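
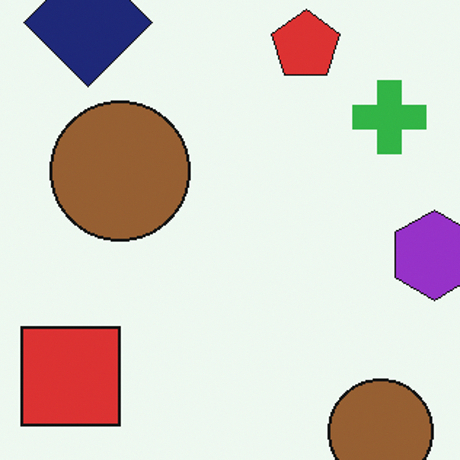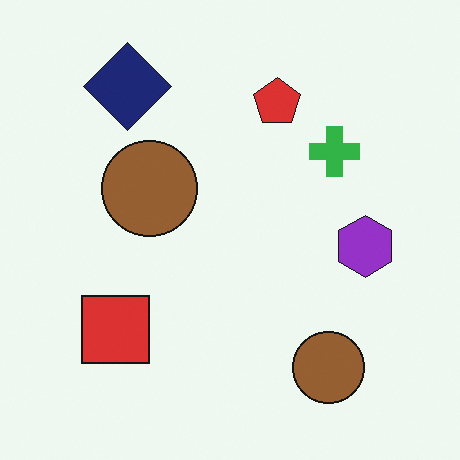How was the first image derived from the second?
The transformation is: cropped to a modestly smaller region and rescaled.

The visible shapes are larger and the field of view is narrower; shapes near the original edges may be partly or wholly outside the frame — a crop-and-rescale.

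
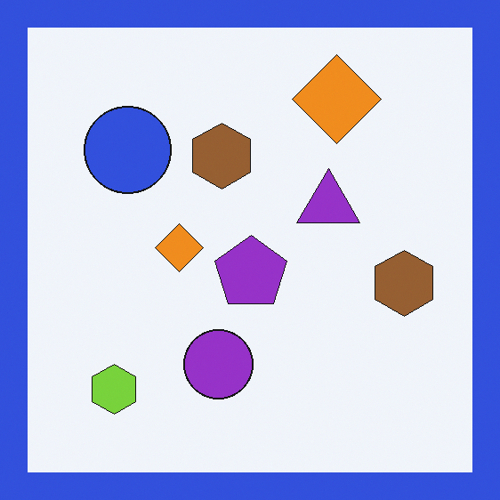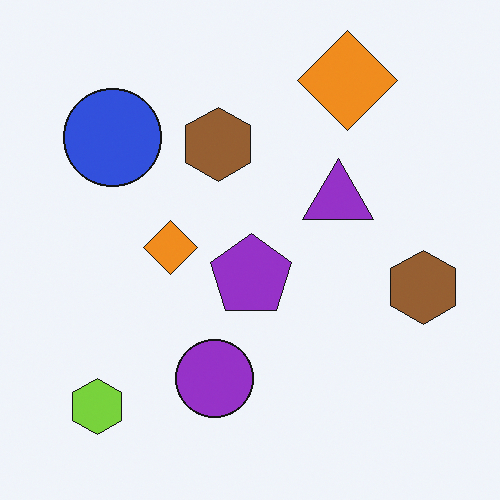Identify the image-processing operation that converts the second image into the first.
The first image is the second framed with a blue border.

A solid blue frame runs around the edge of the first image, with the content slightly shrunk inside it.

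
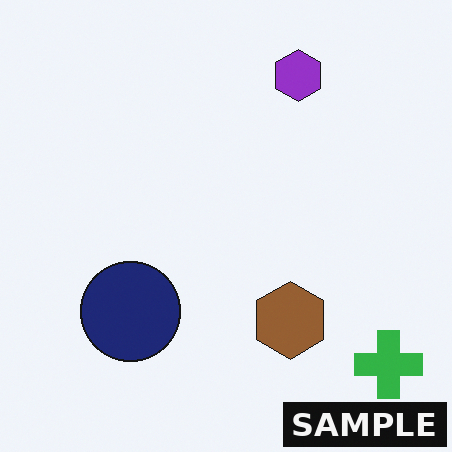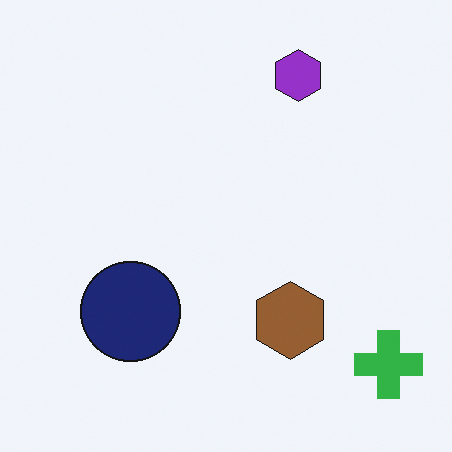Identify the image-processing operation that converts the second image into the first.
Watermarked with the text "SAMPLE" in the lower-right corner.

A dark label reading "SAMPLE" appears in the lower-right corner.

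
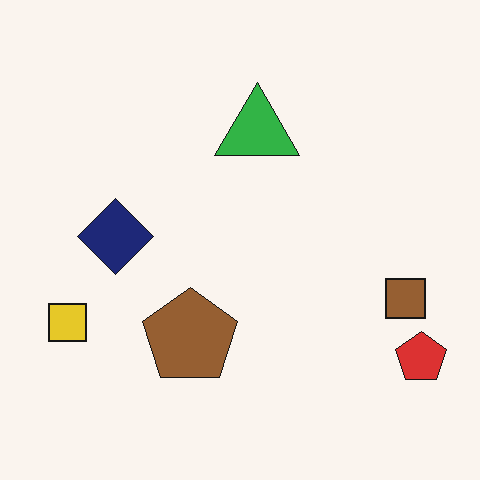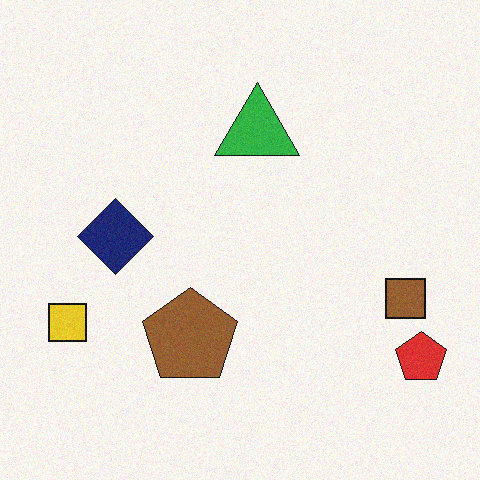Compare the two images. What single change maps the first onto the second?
The image was degraded with a light layer of grain.

Random speckle covers the whole image, including the flat background.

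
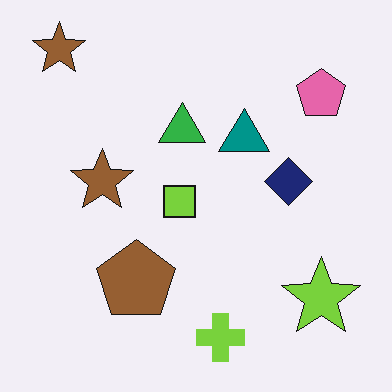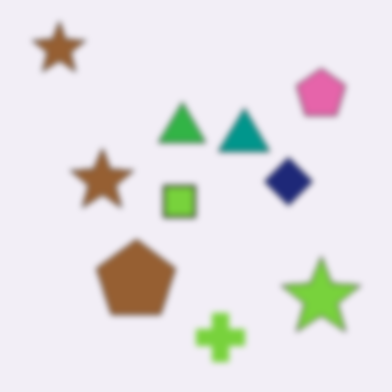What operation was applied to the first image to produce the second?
The image was moderately blurred.

Shape edges and outlines are uniformly softened across the whole image.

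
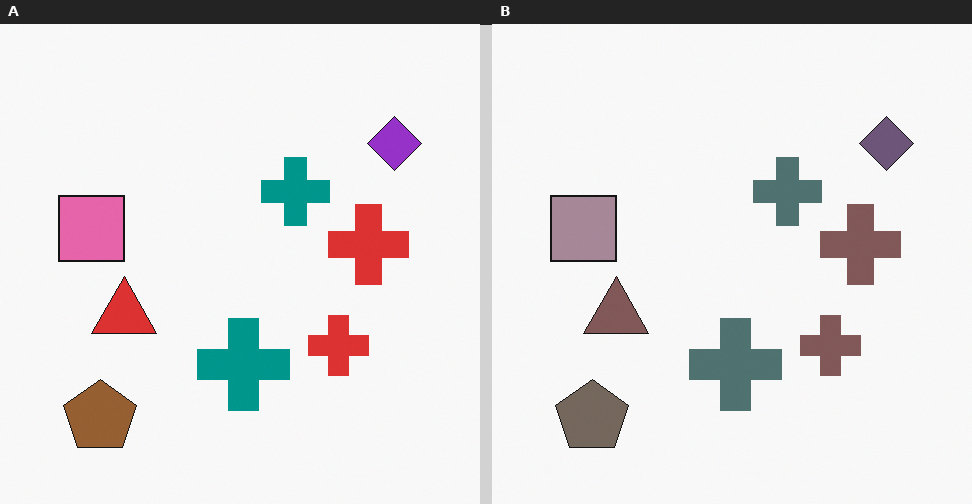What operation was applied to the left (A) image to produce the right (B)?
Heavily desaturated.

All colors are more muted and greyish — a global saturation change.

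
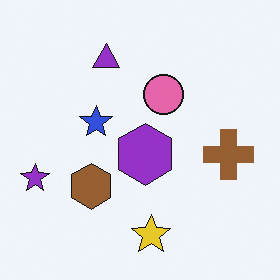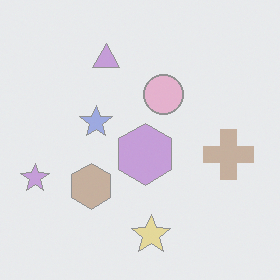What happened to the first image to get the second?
Washed out (contrast reduced).

Tones are pushed toward mid-grey across the whole image — a global contrast change.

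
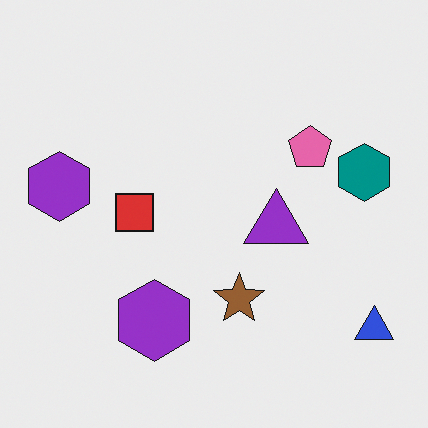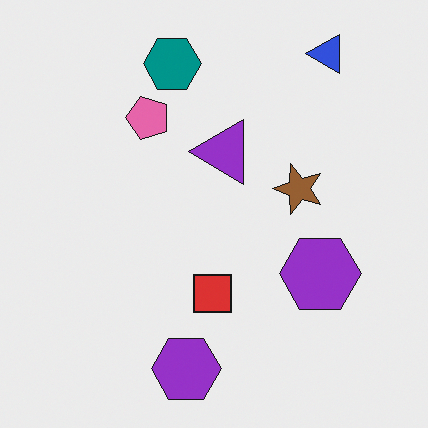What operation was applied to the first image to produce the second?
It was rotated 90° counter-clockwise.

The blue triangle sits in the bottom-right of the first image and the top-right of the second — consistent with a whole-image 90° counter-clockwise rotation.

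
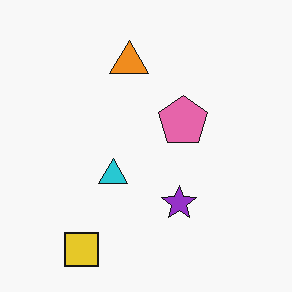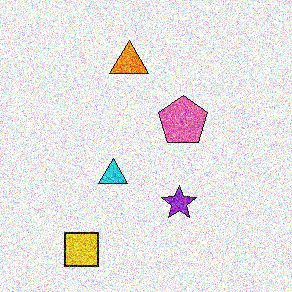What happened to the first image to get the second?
Degraded with a thick layer of grain.

Random speckle covers the whole image, including the flat background.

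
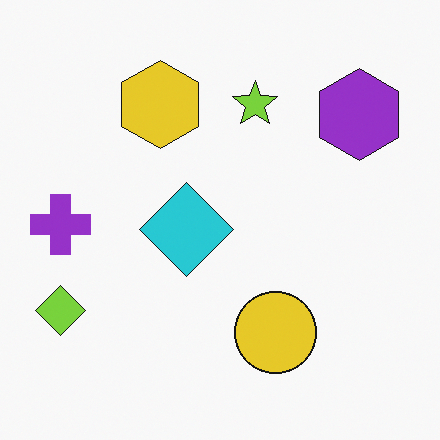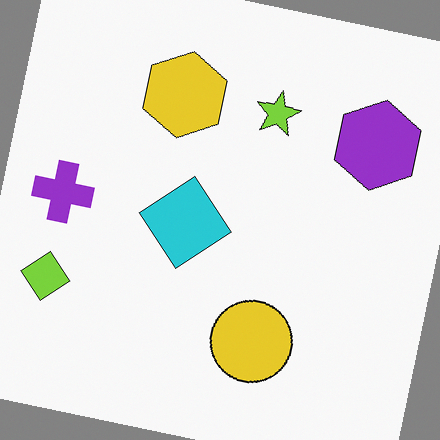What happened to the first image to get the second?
This is the original image rotated clockwise by a few degrees.

Every shape is tilted by the same angle and the image corners show triangular fill wedges — a whole-image rotation by a non-right angle.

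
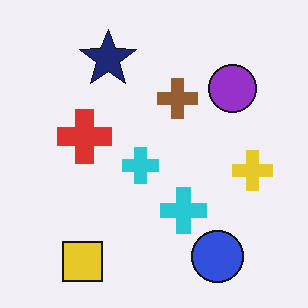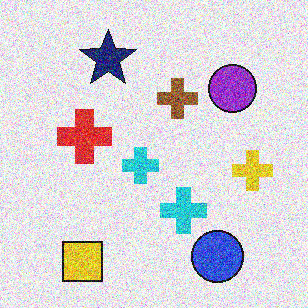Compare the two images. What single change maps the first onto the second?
The second image is the first degraded with a thick layer of grain.

Random speckle covers the whole image, including the flat background.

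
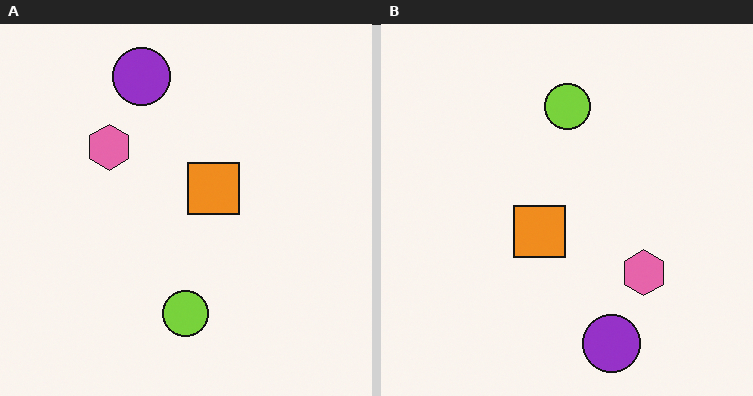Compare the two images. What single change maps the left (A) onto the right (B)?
The image was rotated 180°.

The purple circle sits in the top of the left (A) image and the bottom of the right (B) — consistent with a whole-image 180° rotation.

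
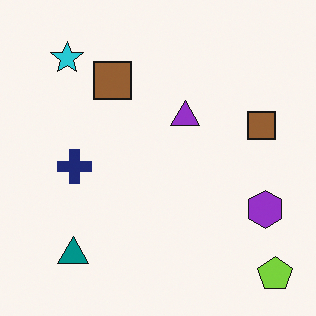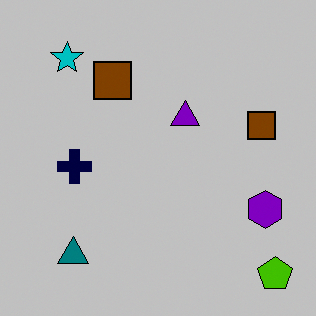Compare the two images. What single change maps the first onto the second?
The second image is the first heavily posterized to just a handful of flat colors.

Each flat color has snapped to a coarser quantized level — most visibly, the near-white background has dropped to a flat grey.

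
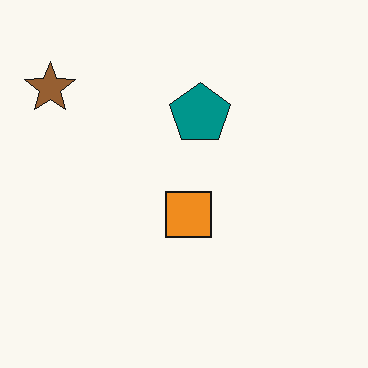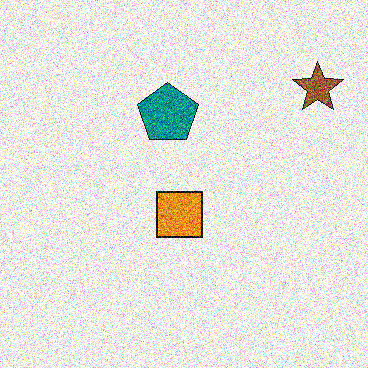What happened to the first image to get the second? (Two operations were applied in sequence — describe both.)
Flipped horizontally (left ↔ right), then degraded with a thick layer of grain.

The brown star is in the top-left of the first image and the top-right of the second — shapes on opposite sides of the vertical midline have swapped in a mirror flip. Random speckle covers the whole image, including the flat background.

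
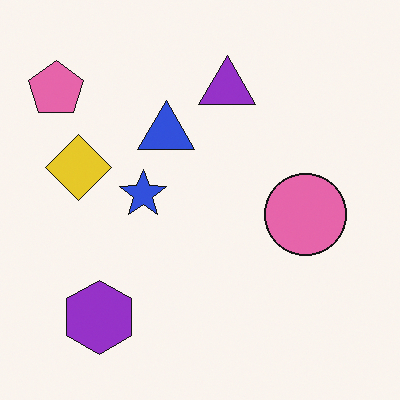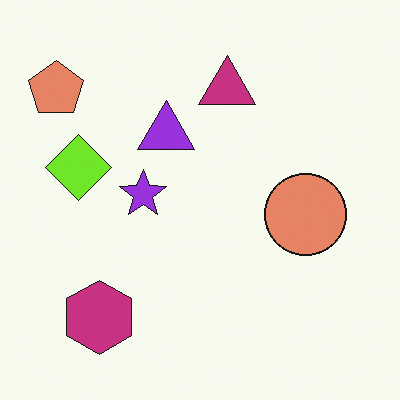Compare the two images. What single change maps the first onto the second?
The second image is the first hue-shifted by a small amount.

Every shape's color has rotated by the same amount around the hue wheel — a uniform hue shift.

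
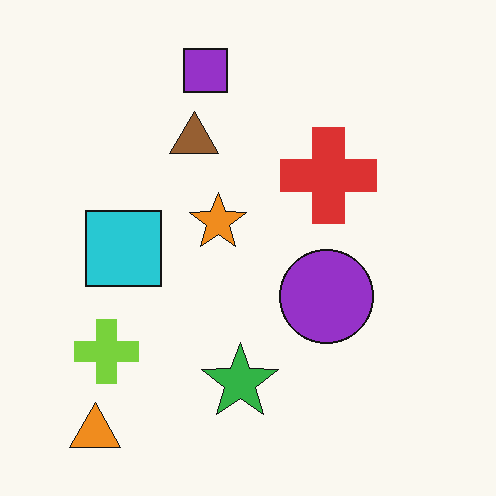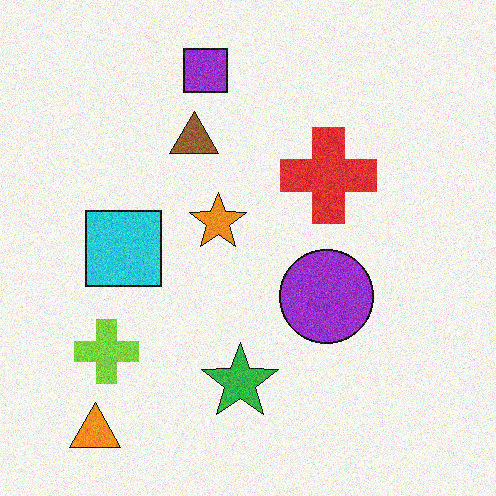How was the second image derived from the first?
Degraded with moderate additive noise.

Random speckle covers the whole image, including the flat background.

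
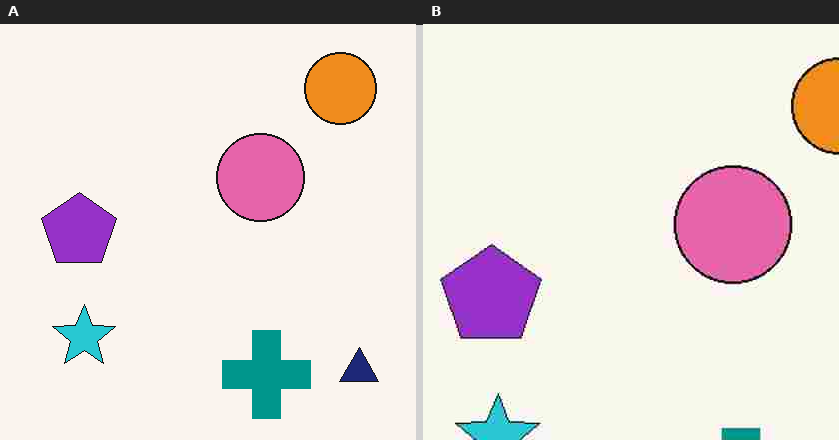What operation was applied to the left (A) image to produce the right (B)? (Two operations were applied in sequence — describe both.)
The image was cropped to a modestly smaller region and rescaled, then heavily JPEG-compressed with obvious blocking artifacts.

The visible shapes are larger and the field of view is narrower; shapes near the original edges may be partly or wholly outside the frame — a crop-and-rescale. Blocky 8×8 compression artifacts appear around shape edges and the flat background shows ringing — characteristic JPEG degradation.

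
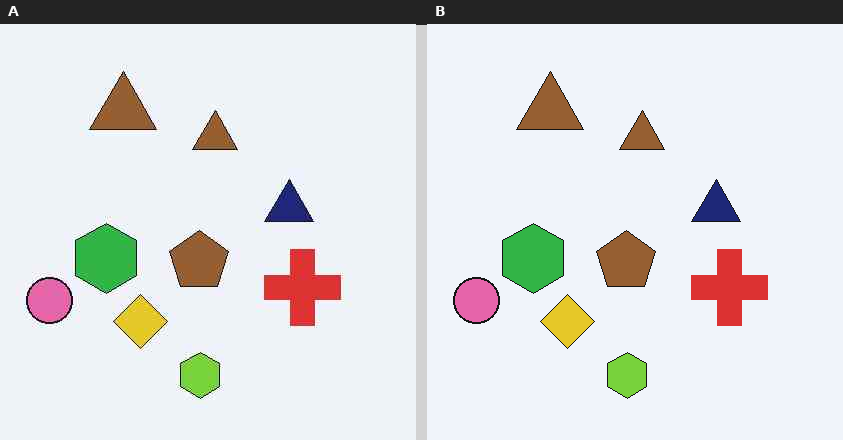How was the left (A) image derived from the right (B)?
This is the original image JPEG-compressed with visible artifacts.

Blocky 8×8 compression artifacts appear around shape edges and the flat background shows ringing — characteristic JPEG degradation.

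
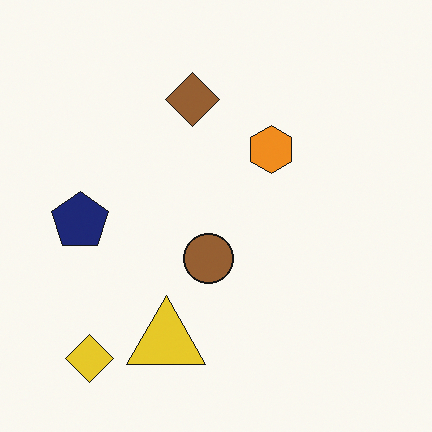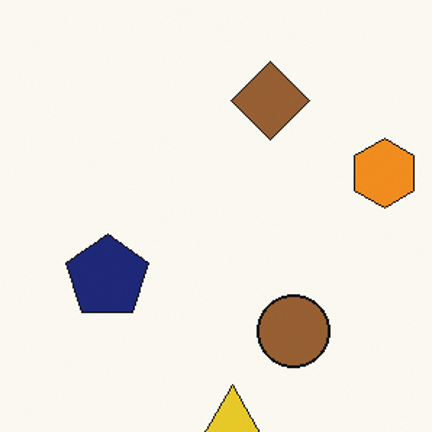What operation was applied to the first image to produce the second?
It was cropped slightly and scaled back up.

The visible shapes are larger and the field of view is narrower; shapes near the original edges may be partly or wholly outside the frame — a crop-and-rescale.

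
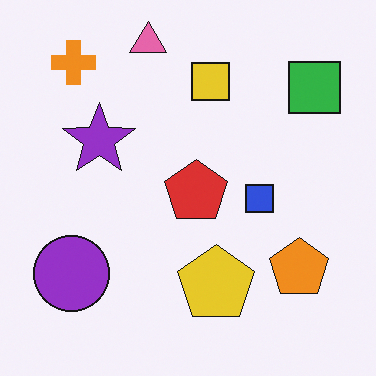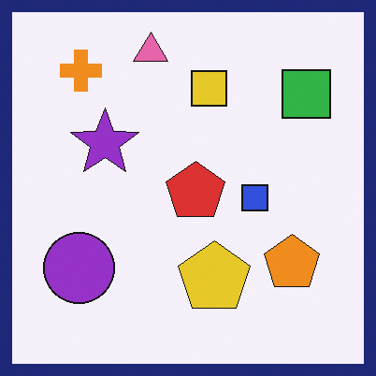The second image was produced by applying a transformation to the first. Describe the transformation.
The image was framed with a navy border.

A solid navy frame runs around the edge of the second image, with the content slightly shrunk inside it.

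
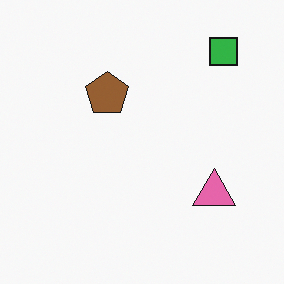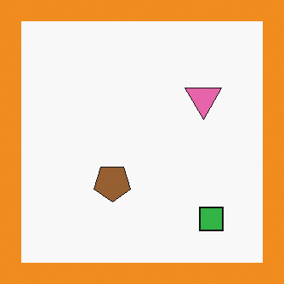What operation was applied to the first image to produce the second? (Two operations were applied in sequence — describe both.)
Flipped vertically (top ↔ bottom), then framed with a orange border.

The green square is in the top-right of the first image and the bottom-right of the second — shapes on opposite sides of the horizontal midline have swapped in a mirror flip. A solid orange frame runs around the edge of the second image, with the content slightly shrunk inside it.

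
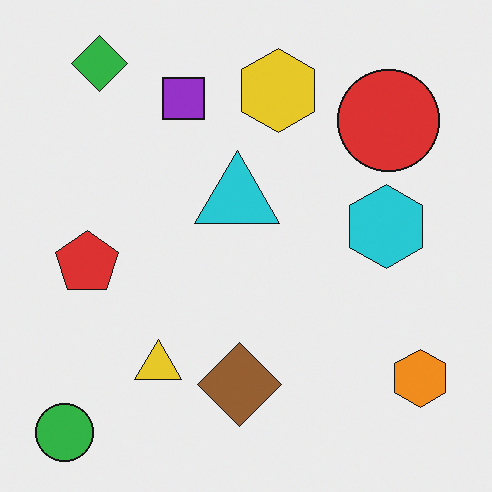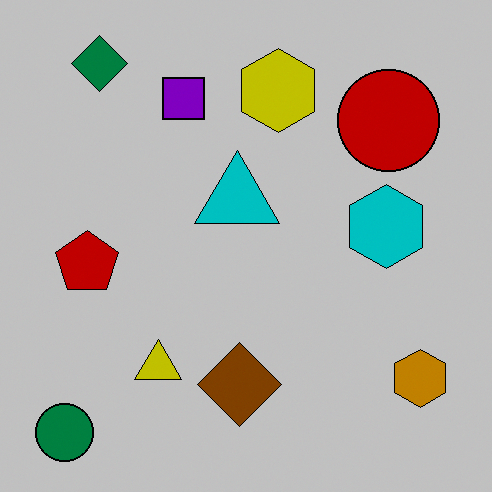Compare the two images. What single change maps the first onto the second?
Heavily posterized to just a handful of flat colors.

Each flat color has snapped to a coarser quantized level — most visibly, the near-white background has dropped to a flat grey.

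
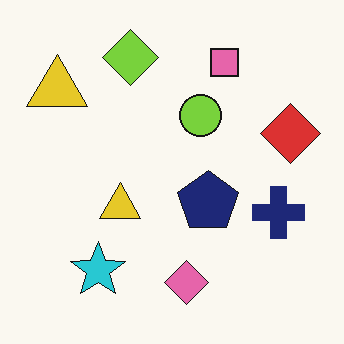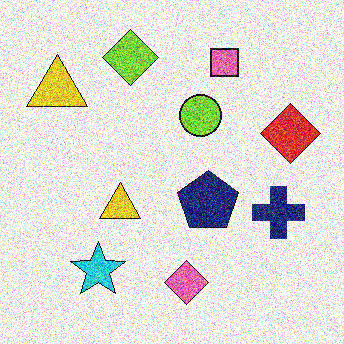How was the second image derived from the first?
The second image is the first degraded with heavy additive noise.

Random speckle covers the whole image, including the flat background.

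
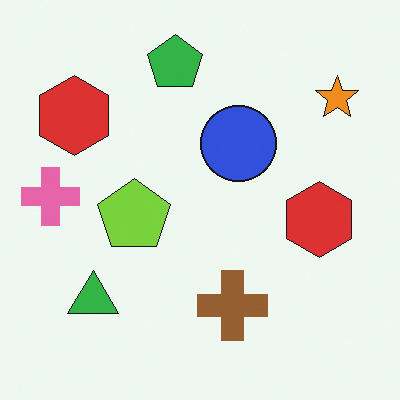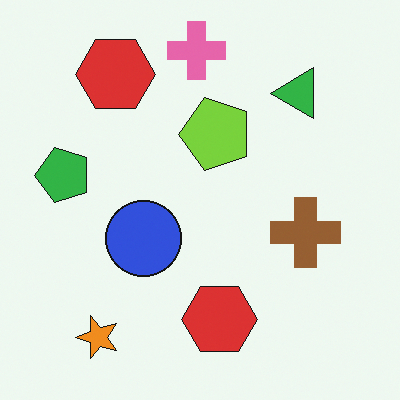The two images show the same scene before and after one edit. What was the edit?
This is the original image transposed (reflected across the top-left ↔ bottom-right diagonal).

Shapes have swapped their row and column positions — what was in the top-right is now in the bottom-left — a diagonal reflection.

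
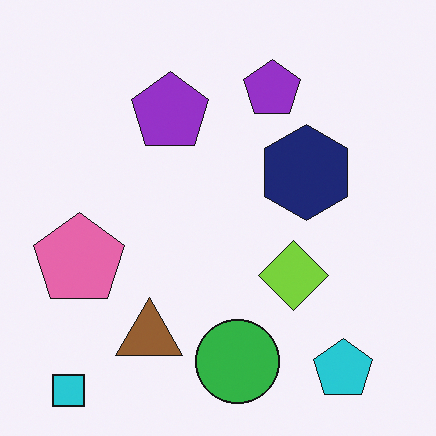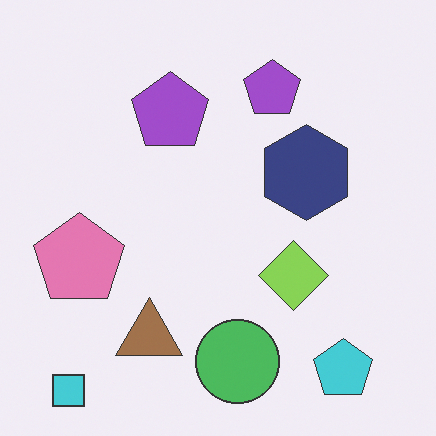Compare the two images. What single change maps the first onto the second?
Given slightly reduced contrast.

Tones are pushed toward mid-grey across the whole image — a global contrast change.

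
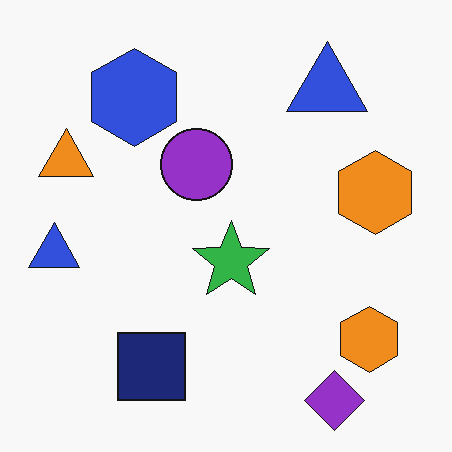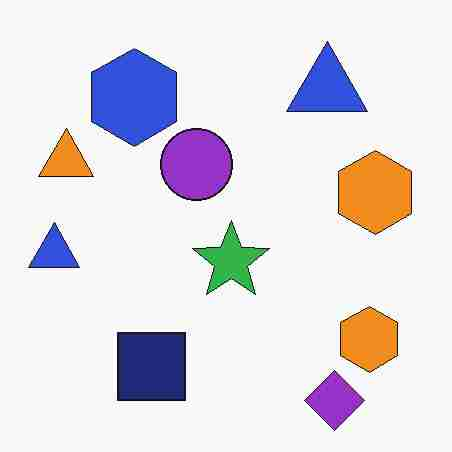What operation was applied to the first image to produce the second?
The second image is the first degraded with heavy JPEG compression.

Blocky 8×8 compression artifacts appear around shape edges and the flat background shows ringing — characteristic JPEG degradation.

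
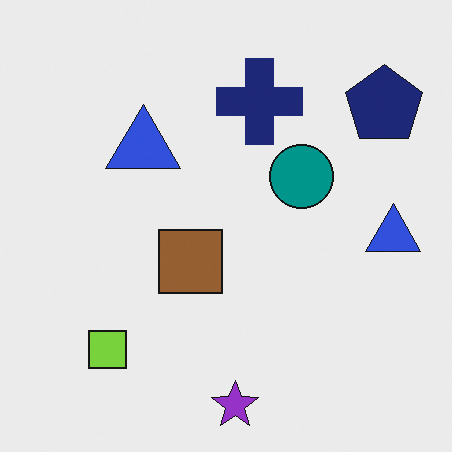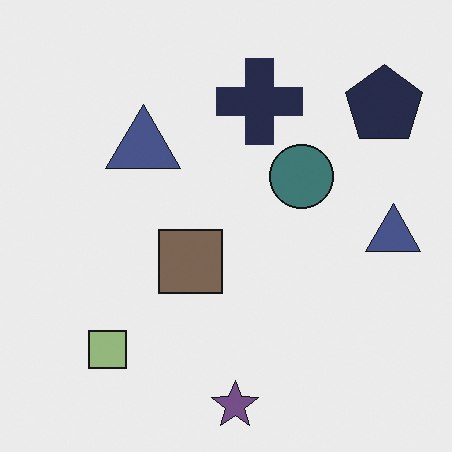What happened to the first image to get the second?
The image was made much more muted (saturation change).

All colors are more muted and greyish — a global saturation change.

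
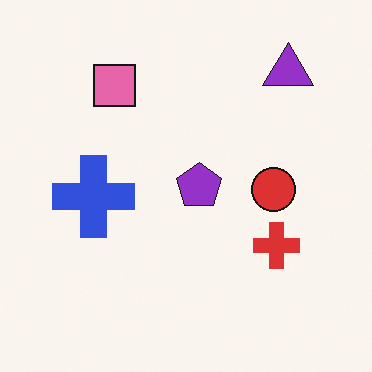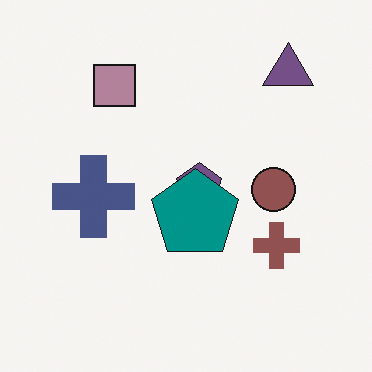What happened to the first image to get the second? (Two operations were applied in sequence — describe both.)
Made much more muted (saturation change), then overlaid with an additional teal pentagon.

All colors are more muted and greyish — a global saturation change. A teal pentagon appears in the second image that is absent from the first.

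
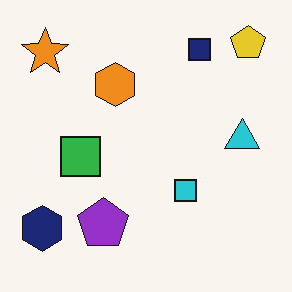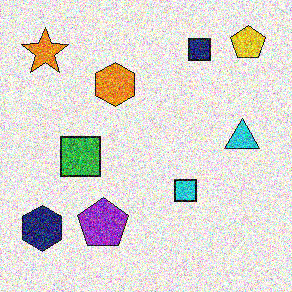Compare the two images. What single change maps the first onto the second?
This is the original image degraded with strong gaussian noise.

Random speckle covers the whole image, including the flat background.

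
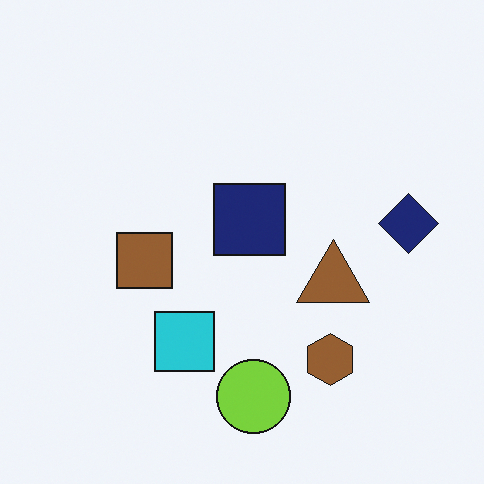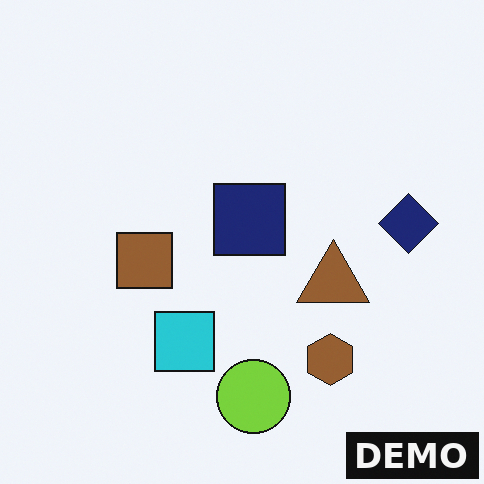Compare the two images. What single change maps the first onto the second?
The transformation is: watermarked with the text "DEMO" in the lower-right corner.

A dark label reading "DEMO" appears in the lower-right corner.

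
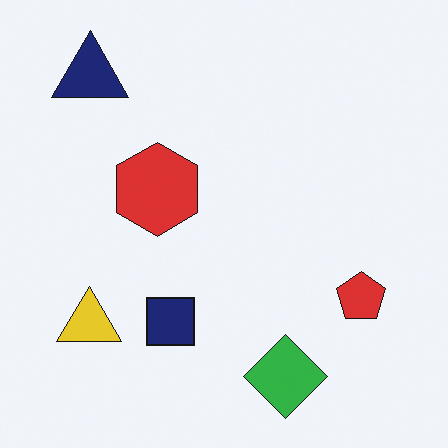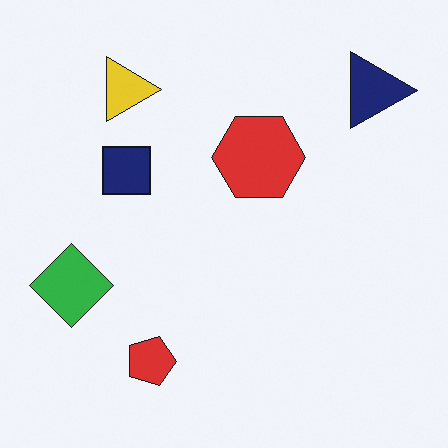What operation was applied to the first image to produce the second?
Rotated 90° clockwise.

The navy triangle sits in the top-left of the first image and the top-right of the second — consistent with a whole-image 90° clockwise rotation.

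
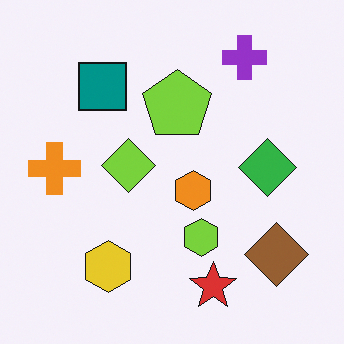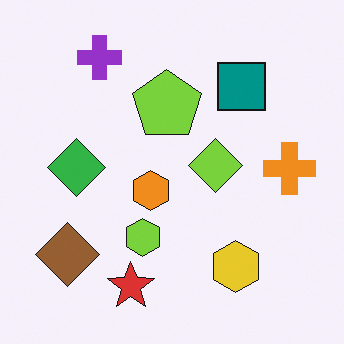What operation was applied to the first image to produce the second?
Flipped horizontally (left ↔ right).

The orange cross is in the left of the first image and the right of the second — shapes on opposite sides of the vertical midline have swapped in a mirror flip.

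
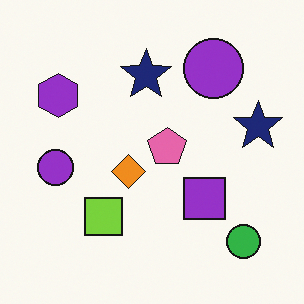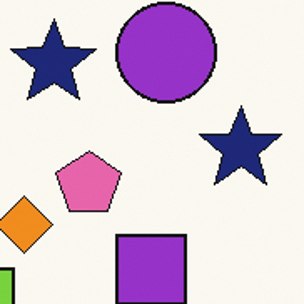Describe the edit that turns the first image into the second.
It was cropped tightly and scaled back up.

The visible shapes are larger and the field of view is narrower; shapes near the original edges may be partly or wholly outside the frame — a crop-and-rescale.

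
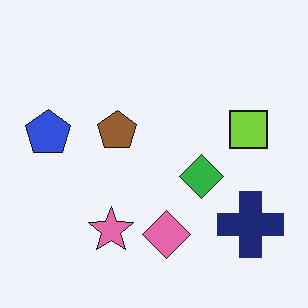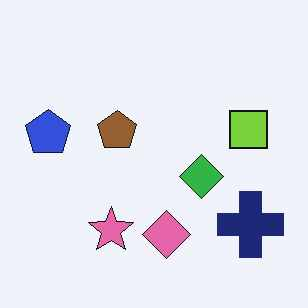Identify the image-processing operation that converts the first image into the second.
This is the original image given moderate JPEG compression.

Blocky 8×8 compression artifacts appear around shape edges and the flat background shows ringing — characteristic JPEG degradation.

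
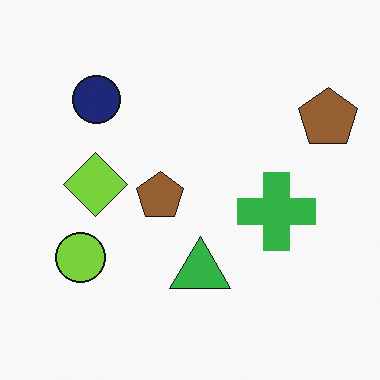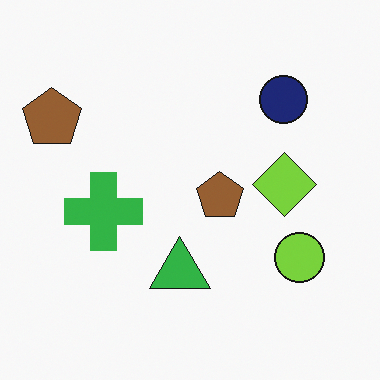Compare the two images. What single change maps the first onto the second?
The image was flipped horizontally (left ↔ right).

The lime circle is in the bottom-left of the first image and the bottom-right of the second — shapes on opposite sides of the vertical midline have swapped in a mirror flip.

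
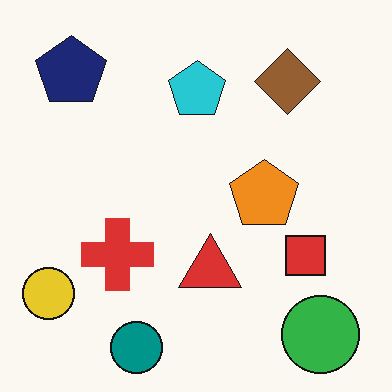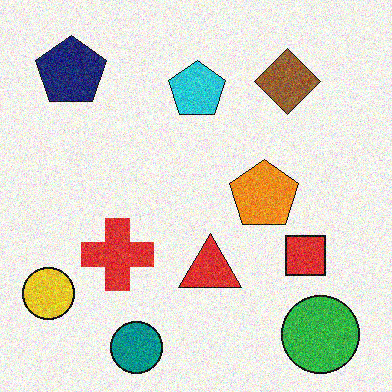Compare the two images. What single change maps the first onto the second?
It was degraded with visible gaussian noise.

Random speckle covers the whole image, including the flat background.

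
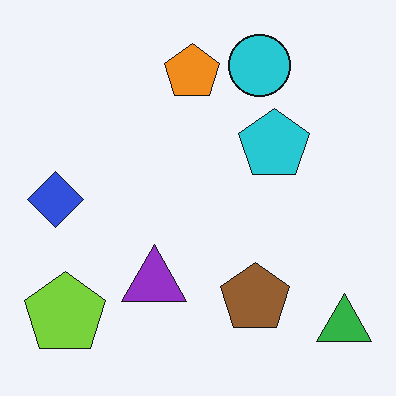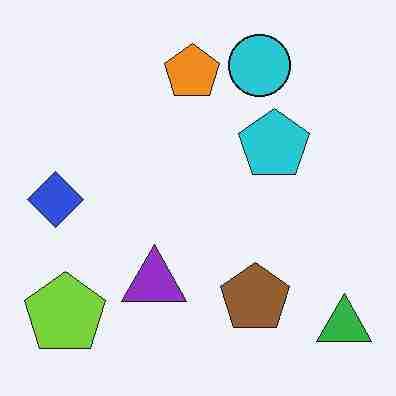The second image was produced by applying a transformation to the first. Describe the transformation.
This is the original image degraded with heavy JPEG compression.

Blocky 8×8 compression artifacts appear around shape edges and the flat background shows ringing — characteristic JPEG degradation.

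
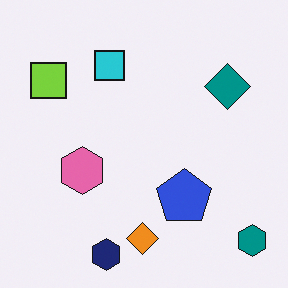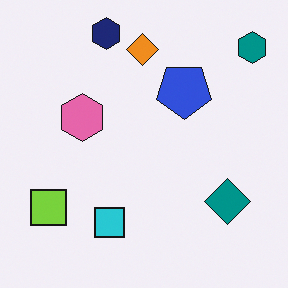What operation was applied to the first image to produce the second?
The image was flipped vertically (top ↔ bottom).

The navy hexagon is in the bottom of the first image and the top of the second — shapes on opposite sides of the horizontal midline have swapped in a mirror flip.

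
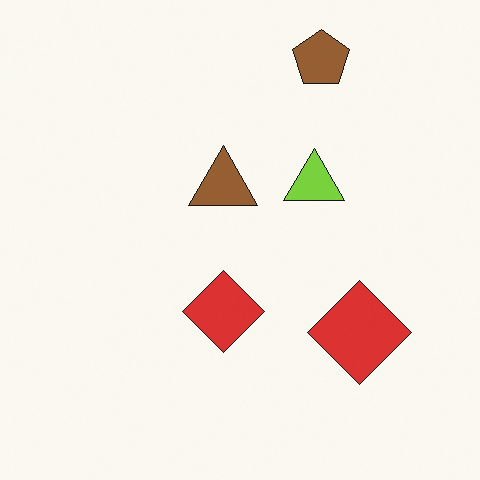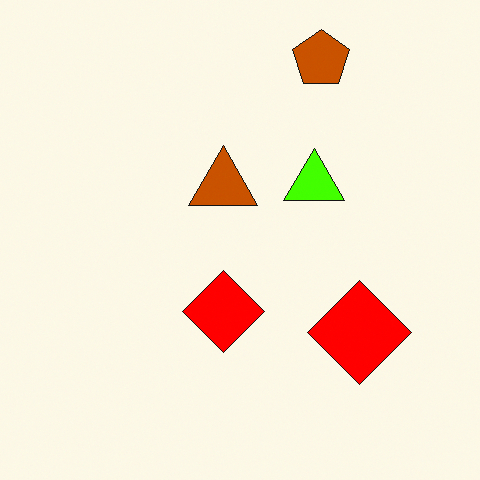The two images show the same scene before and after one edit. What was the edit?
The transformation is: made much more vivid (saturation change).

All colors are more vivid — a global saturation change.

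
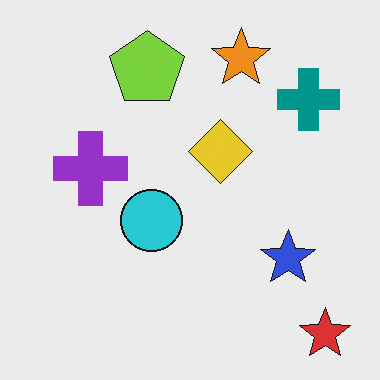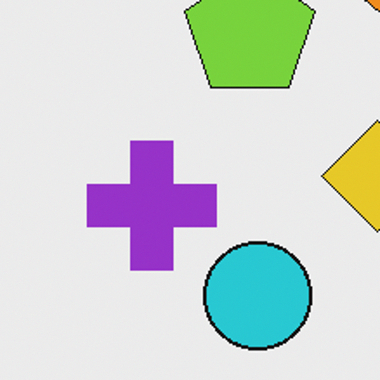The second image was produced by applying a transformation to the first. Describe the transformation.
The image was cropped to a noticeably smaller region and rescaled.

The visible shapes are larger and the field of view is narrower; shapes near the original edges may be partly or wholly outside the frame — a crop-and-rescale.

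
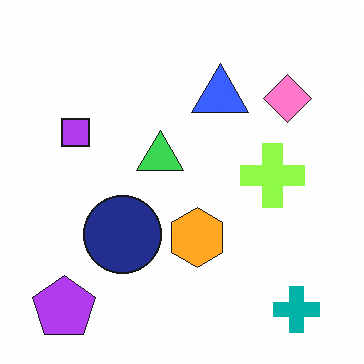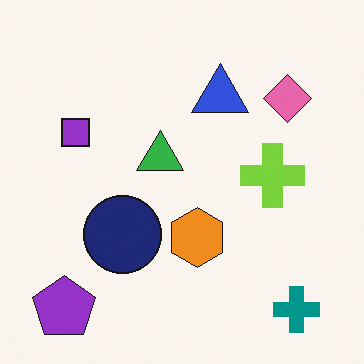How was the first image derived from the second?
This is the original image brightened a little.

Every pixel — background and shapes alike — is uniformly brightened.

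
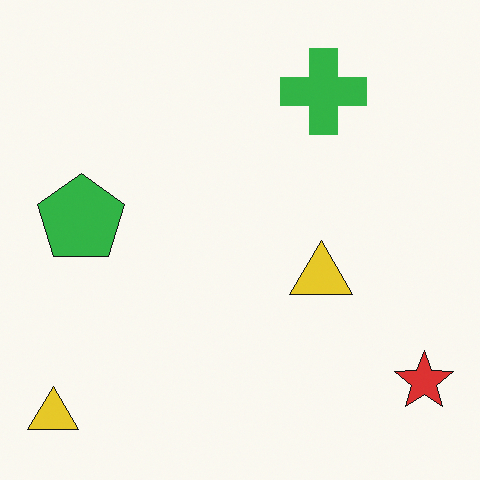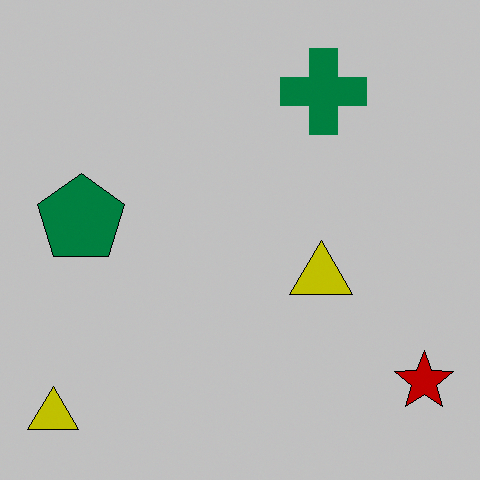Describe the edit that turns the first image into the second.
The second image is the first aggressively posterized.

Each flat color has snapped to a coarser quantized level — most visibly, the near-white background has dropped to a flat grey.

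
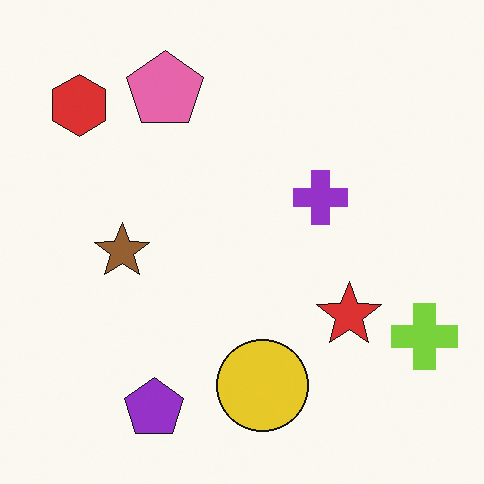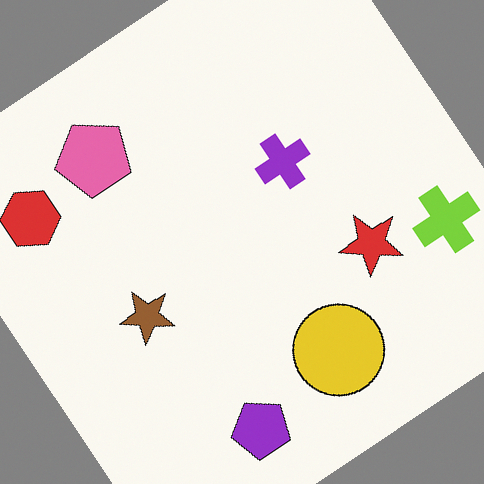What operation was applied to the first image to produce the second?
It was rotated counter-clockwise by a large amount — several tens of degrees.

Every shape is tilted by the same angle and the image corners show triangular fill wedges — a whole-image rotation by a non-right angle.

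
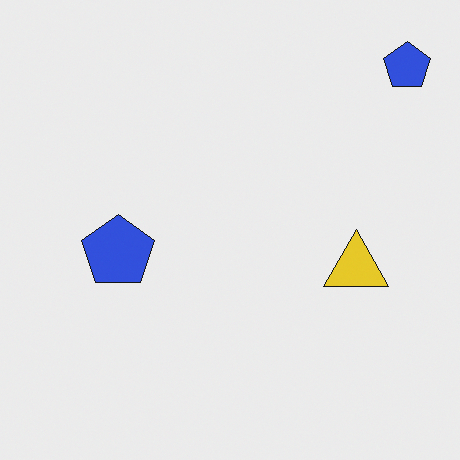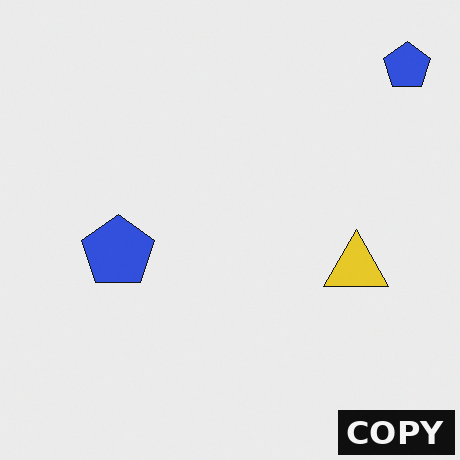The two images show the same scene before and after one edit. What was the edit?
Watermarked with the text "COPY" in the lower-right corner.

A dark label reading "COPY" appears in the lower-right corner.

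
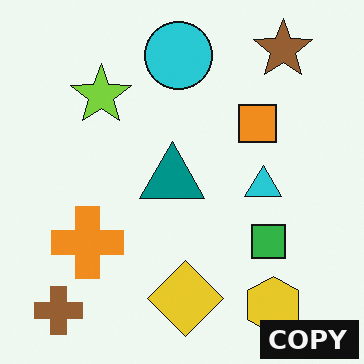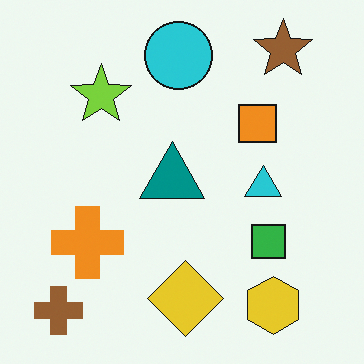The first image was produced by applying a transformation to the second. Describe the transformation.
The transformation is: watermarked with the text "COPY" in the lower-right corner.

A dark label reading "COPY" appears in the lower-right corner.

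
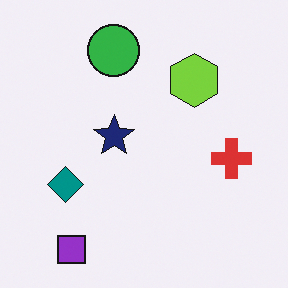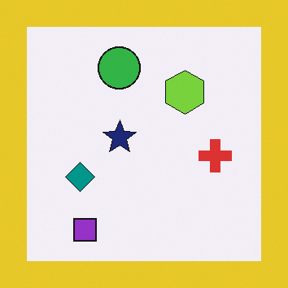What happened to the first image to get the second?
The transformation is: framed with a yellow border.

A solid yellow frame runs around the edge of the second image, with the content slightly shrunk inside it.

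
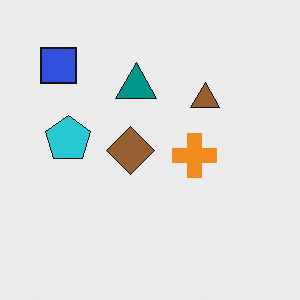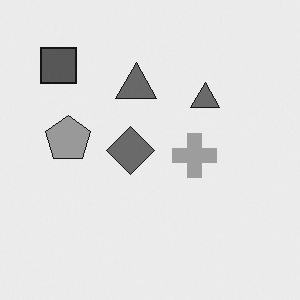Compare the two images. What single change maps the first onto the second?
The transformation is: converted to grayscale.

All color is removed — every shape is now a shade of grey.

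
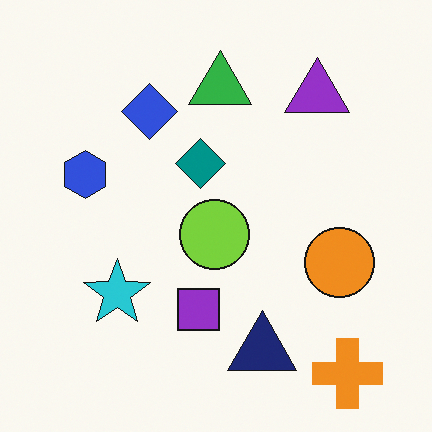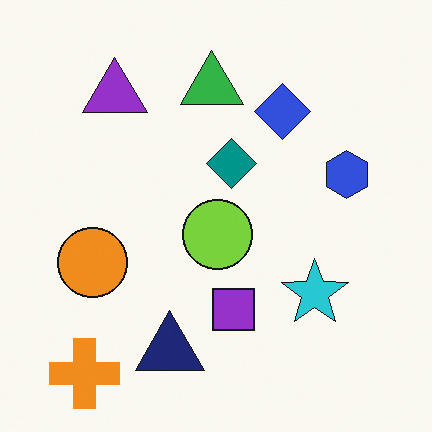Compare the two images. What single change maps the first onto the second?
This is the original image flipped horizontally (left ↔ right).

The orange cross is in the bottom-right of the first image and the bottom-left of the second — shapes on opposite sides of the vertical midline have swapped in a mirror flip.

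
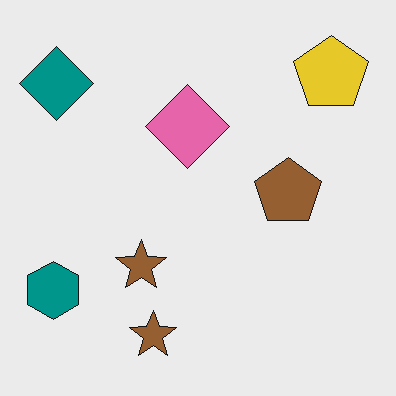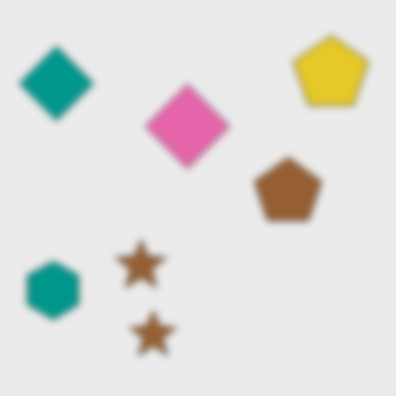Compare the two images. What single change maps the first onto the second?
The transformation is: moderately blurred.

Shape edges and outlines are uniformly softened across the whole image.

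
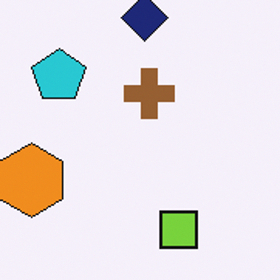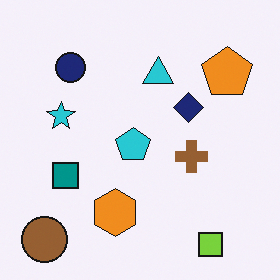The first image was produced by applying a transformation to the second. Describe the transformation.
This is the original image cropped to a modestly smaller region and rescaled.

The visible shapes are larger and the field of view is narrower; shapes near the original edges may be partly or wholly outside the frame — a crop-and-rescale.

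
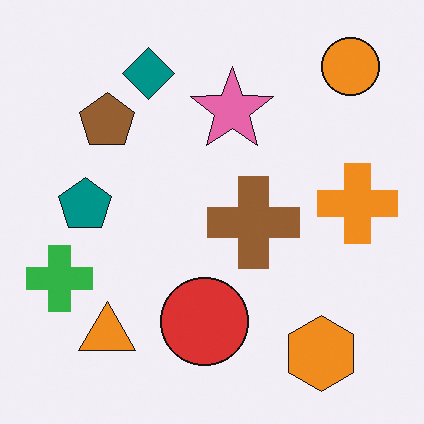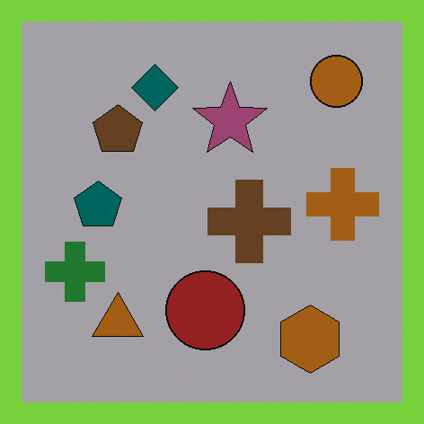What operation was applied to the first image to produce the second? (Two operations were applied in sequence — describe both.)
Noticeably darkened, then framed with a lime border.

Every pixel — background and shapes alike — is uniformly darkened. A solid lime frame runs around the edge of the second image, with the content slightly shrunk inside it.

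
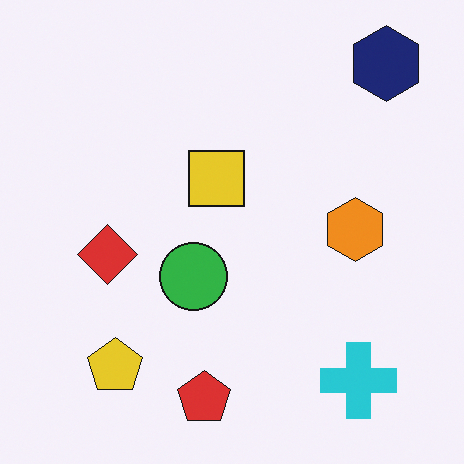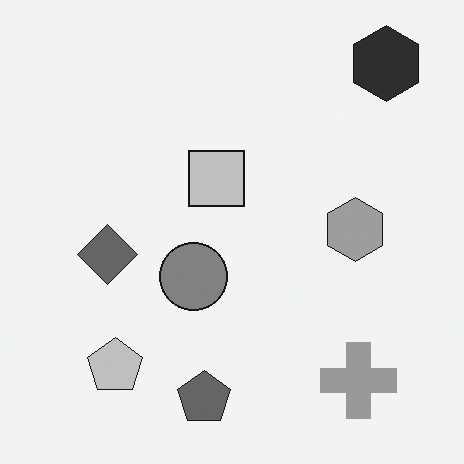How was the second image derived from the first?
The transformation is: converted to grayscale.

All color is removed — every shape is now a shade of grey.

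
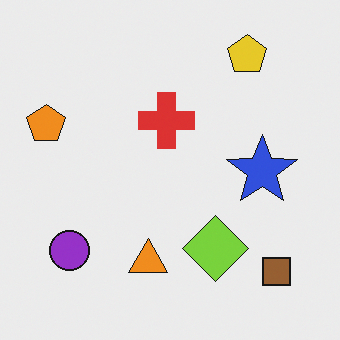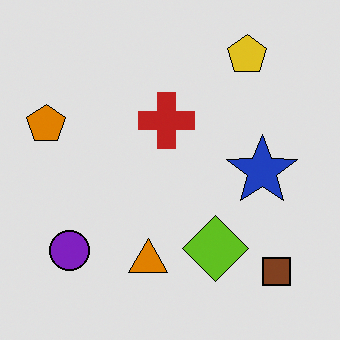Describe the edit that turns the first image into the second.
It was moderately posterized.

Each flat color has snapped to a coarser quantized level — most visibly, the near-white background has dropped to a flat grey.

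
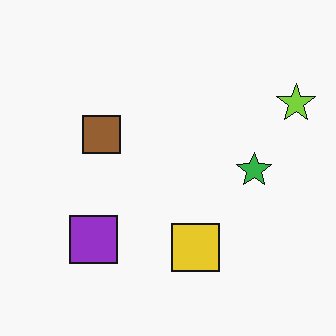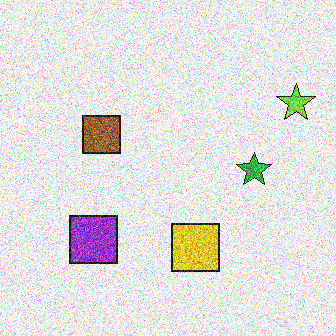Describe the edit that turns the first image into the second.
Degraded with a thick layer of grain.

Random speckle covers the whole image, including the flat background.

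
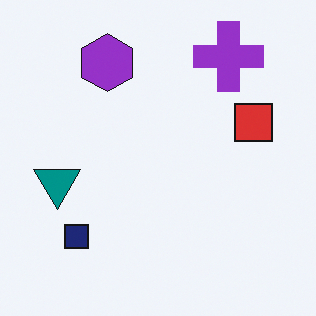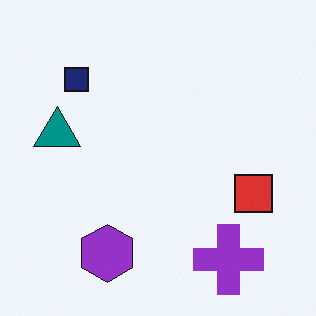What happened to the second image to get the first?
Flipped vertically (top ↔ bottom).

The purple cross is in the bottom-right of the second image and the top-right of the first — shapes on opposite sides of the horizontal midline have swapped in a mirror flip.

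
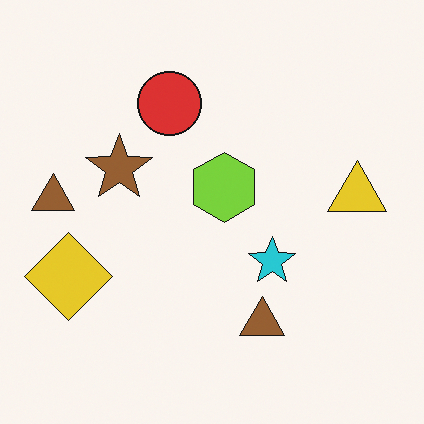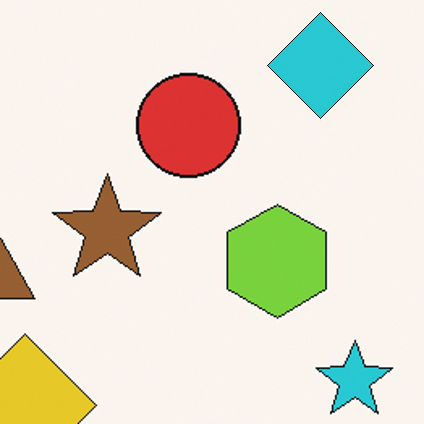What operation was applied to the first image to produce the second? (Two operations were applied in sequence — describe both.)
The transformation is: cropped to a noticeably smaller region and rescaled, then overlaid with an additional cyan diamond.

The visible shapes are larger and the field of view is narrower; shapes near the original edges may be partly or wholly outside the frame — a crop-and-rescale. A cyan diamond appears in the second image that is absent from the first.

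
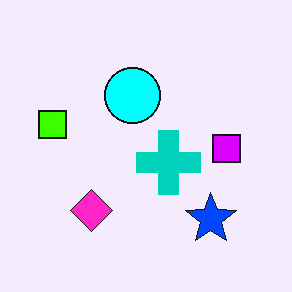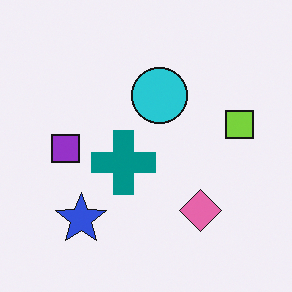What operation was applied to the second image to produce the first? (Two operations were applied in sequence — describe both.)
Made much more vivid (saturation change), then flipped horizontally (left ↔ right).

All colors are more vivid — a global saturation change. The lime square is in the right of the second image and the left of the first — shapes on opposite sides of the vertical midline have swapped in a mirror flip.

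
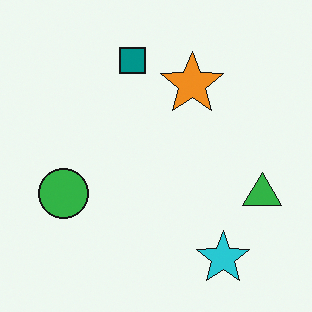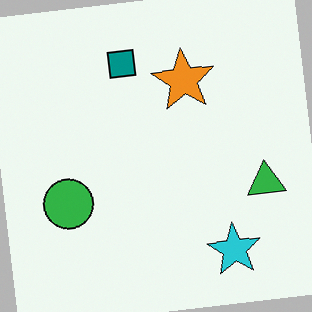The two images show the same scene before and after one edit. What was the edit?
The image was rotated counter-clockwise by a few degrees.

Every shape is tilted by the same angle and the image corners show triangular fill wedges — a whole-image rotation by a non-right angle.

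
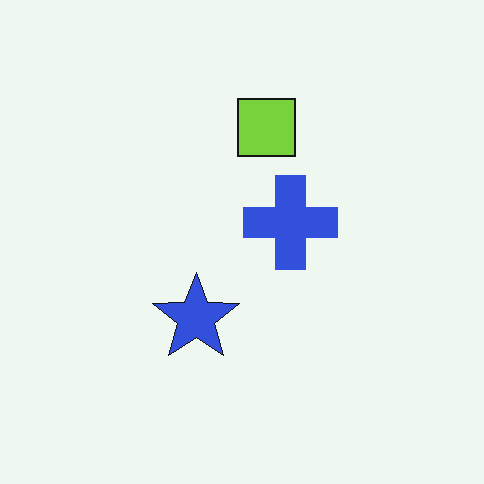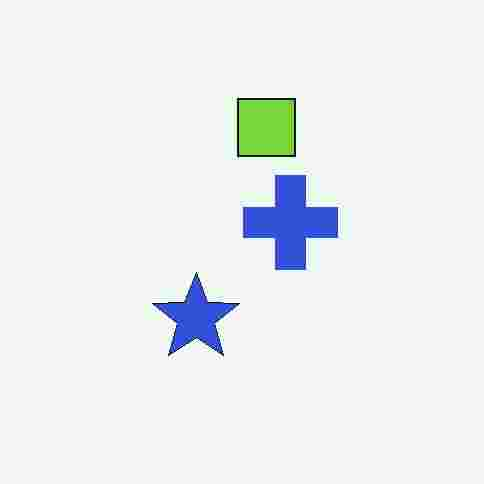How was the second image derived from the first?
This is the original image degraded with heavy JPEG compression.

Blocky 8×8 compression artifacts appear around shape edges and the flat background shows ringing — characteristic JPEG degradation.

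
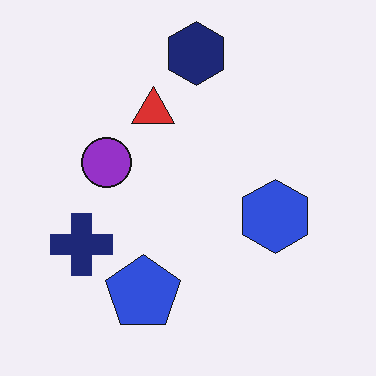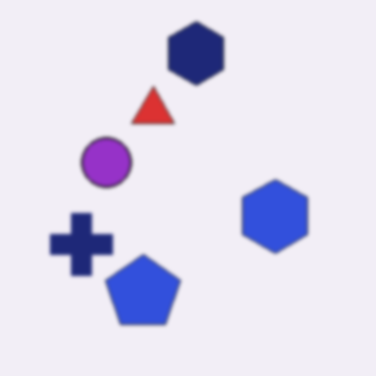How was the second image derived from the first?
Lightly blurred.

Shape edges and outlines are uniformly softened across the whole image.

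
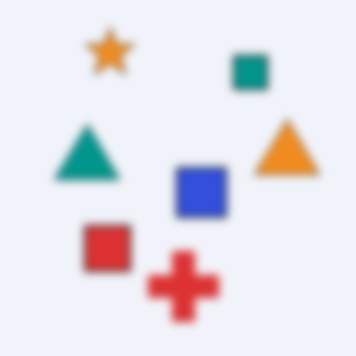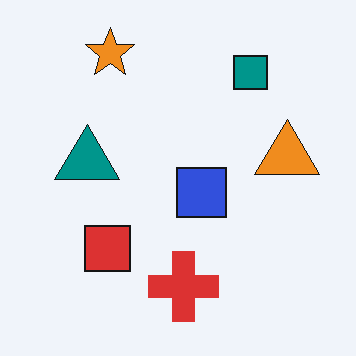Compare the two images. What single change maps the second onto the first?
The first image is the second moderately blurred.

Shape edges and outlines are uniformly softened across the whole image.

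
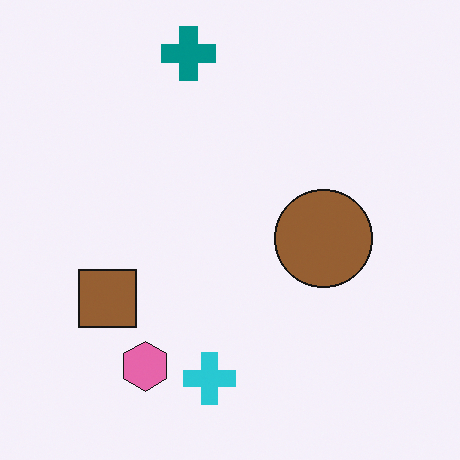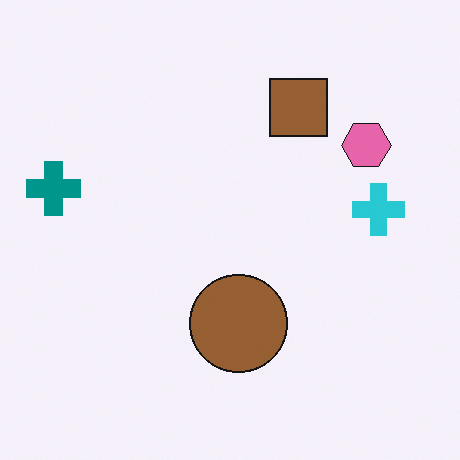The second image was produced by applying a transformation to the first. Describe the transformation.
Transposed (reflected across the top-left ↔ bottom-right diagonal).

Shapes have swapped their row and column positions — what was in the top-right is now in the bottom-left — a diagonal reflection.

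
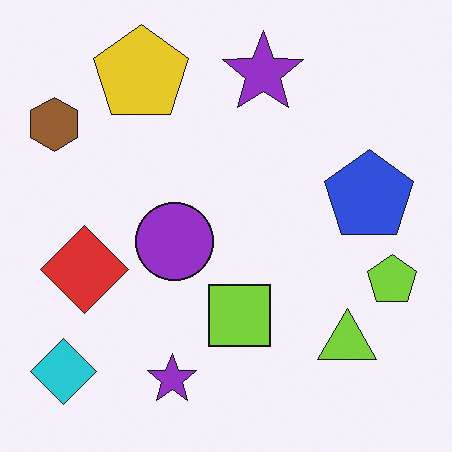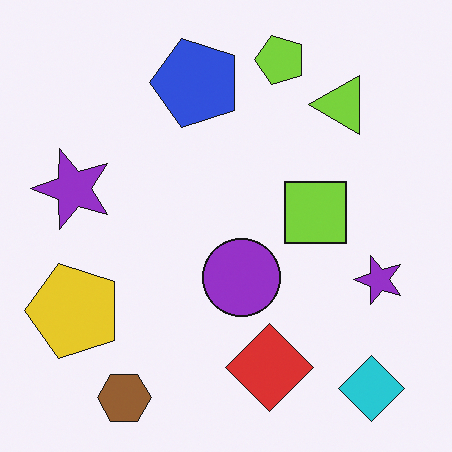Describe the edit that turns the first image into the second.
Rotated 90° counter-clockwise.

The cyan diamond sits in the bottom-left of the first image and the bottom-right of the second — consistent with a whole-image 90° counter-clockwise rotation.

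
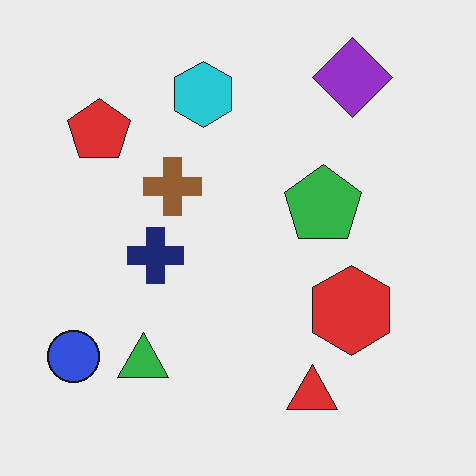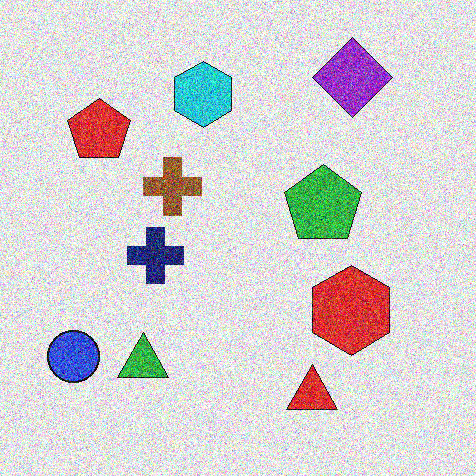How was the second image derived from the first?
It was degraded with heavy additive noise.

Random speckle covers the whole image, including the flat background.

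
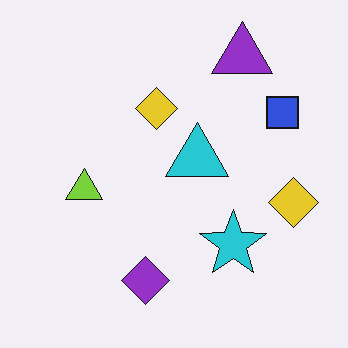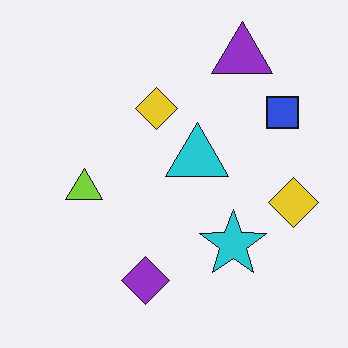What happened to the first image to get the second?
The image was JPEG-compressed with visible artifacts.

Blocky 8×8 compression artifacts appear around shape edges and the flat background shows ringing — characteristic JPEG degradation.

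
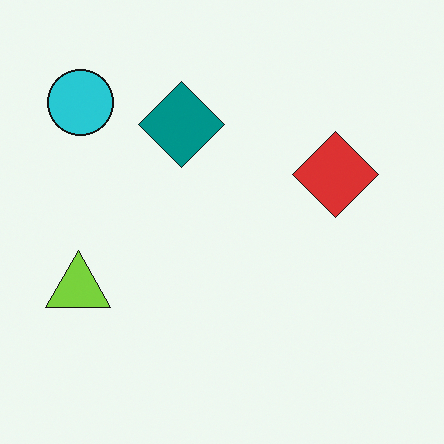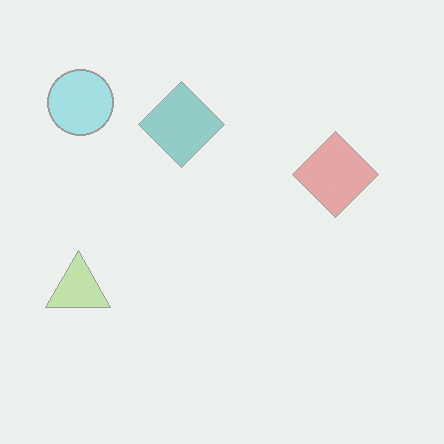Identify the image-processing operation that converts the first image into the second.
The image was given much lower contrast.

Tones are pushed toward mid-grey across the whole image — a global contrast change.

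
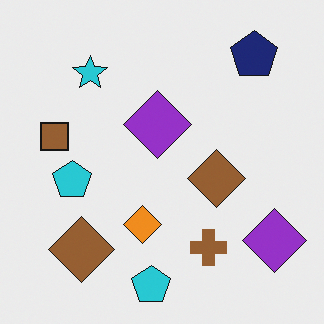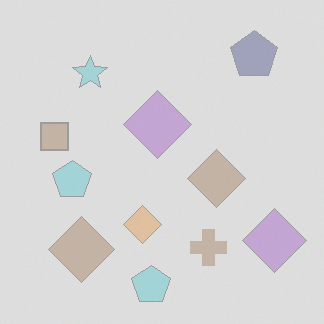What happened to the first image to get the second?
Washed out (contrast reduced).

Tones are pushed toward mid-grey across the whole image — a global contrast change.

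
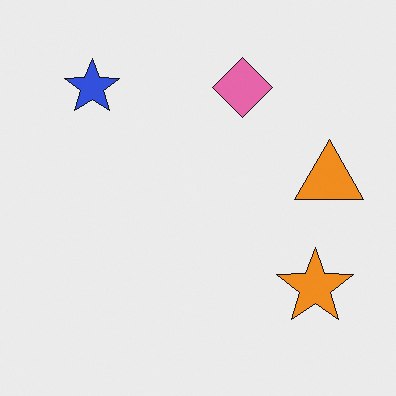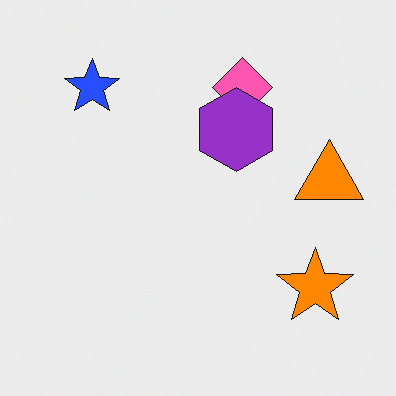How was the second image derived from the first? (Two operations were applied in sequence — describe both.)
Slightly oversaturated, then overlaid with an additional purple hexagon.

All colors are more vivid — a global saturation change. A purple hexagon appears in the second image that is absent from the first.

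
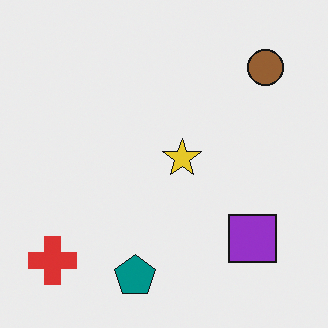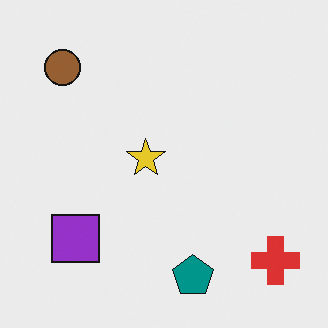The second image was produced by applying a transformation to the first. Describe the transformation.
It was flipped horizontally (left ↔ right).

The red cross is in the bottom-left of the first image and the bottom-right of the second — shapes on opposite sides of the vertical midline have swapped in a mirror flip.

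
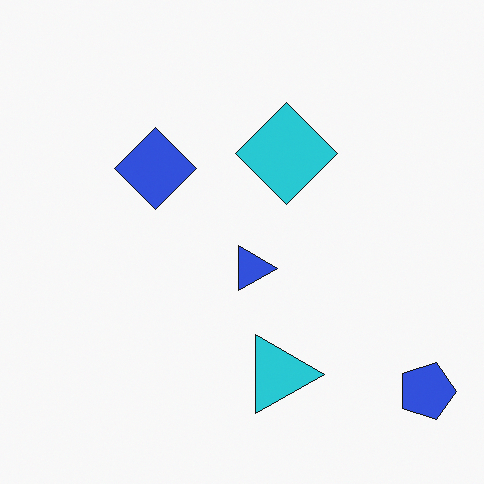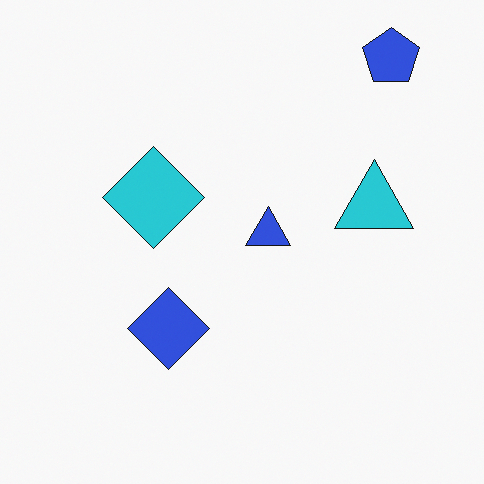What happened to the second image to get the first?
This is the original image rotated 90° clockwise.

The blue pentagon sits in the top-right of the second image and the bottom-right of the first — consistent with a whole-image 90° clockwise rotation.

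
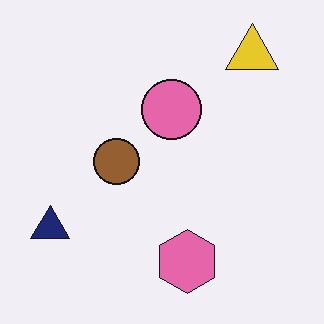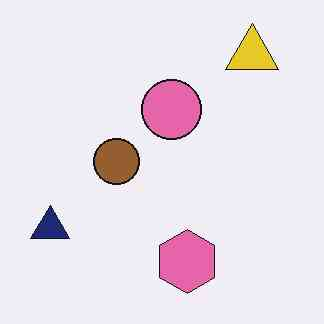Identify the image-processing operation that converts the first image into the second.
The second image is the first given moderate JPEG compression.

Blocky 8×8 compression artifacts appear around shape edges and the flat background shows ringing — characteristic JPEG degradation.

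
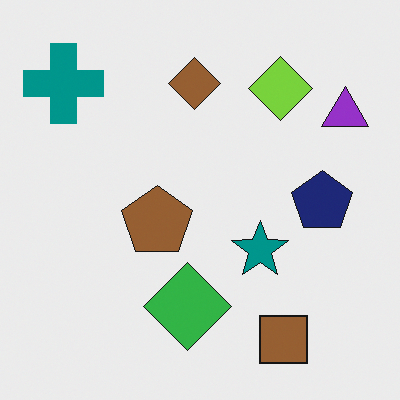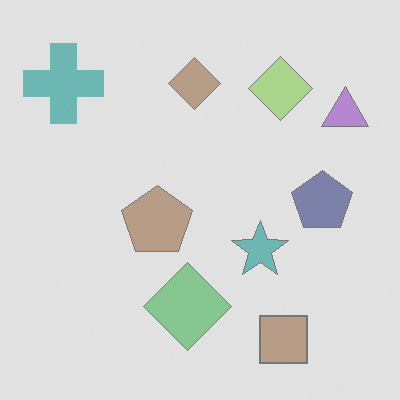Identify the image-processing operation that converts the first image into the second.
Washed out (contrast reduced).

Tones are pushed toward mid-grey across the whole image — a global contrast change.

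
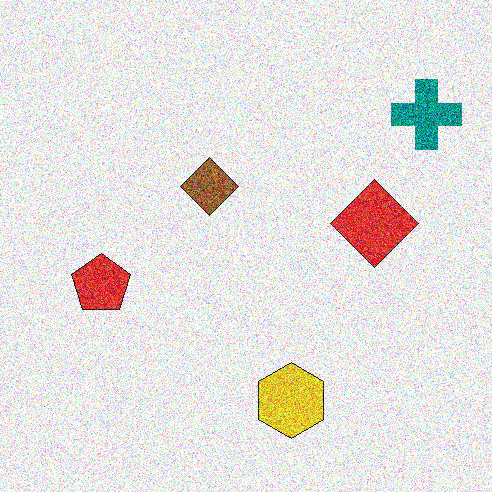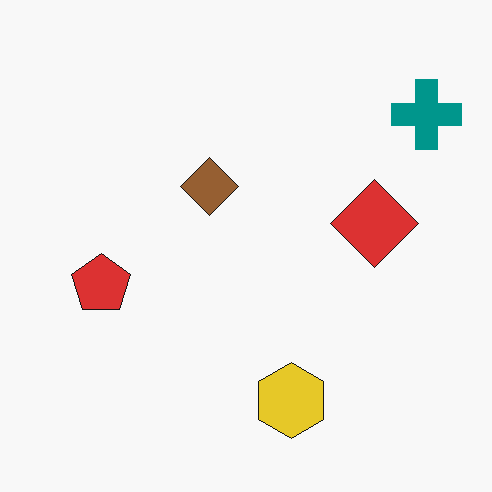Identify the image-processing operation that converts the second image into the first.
The first image is the second degraded with strong gaussian noise.

Random speckle covers the whole image, including the flat background.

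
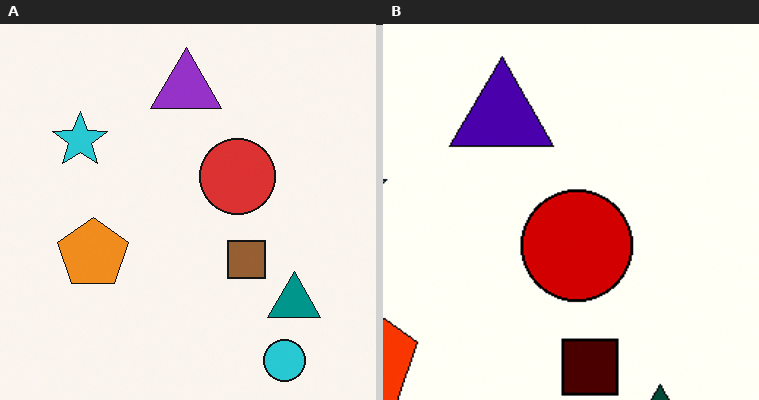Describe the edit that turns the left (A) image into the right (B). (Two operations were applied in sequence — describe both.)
It was given much higher contrast, then cropped to a modestly smaller region and rescaled.

Tones are pushed away from mid-grey across the whole image — a global contrast change. The visible shapes are larger and the field of view is narrower; shapes near the original edges may be partly or wholly outside the frame — a crop-and-rescale.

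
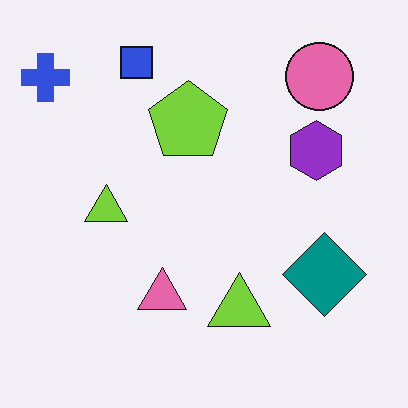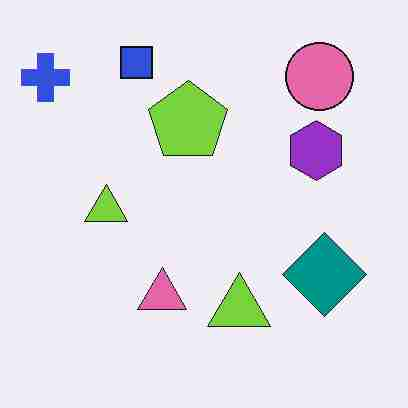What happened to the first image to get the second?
It was heavily JPEG-compressed with obvious blocking artifacts.

Blocky 8×8 compression artifacts appear around shape edges and the flat background shows ringing — characteristic JPEG degradation.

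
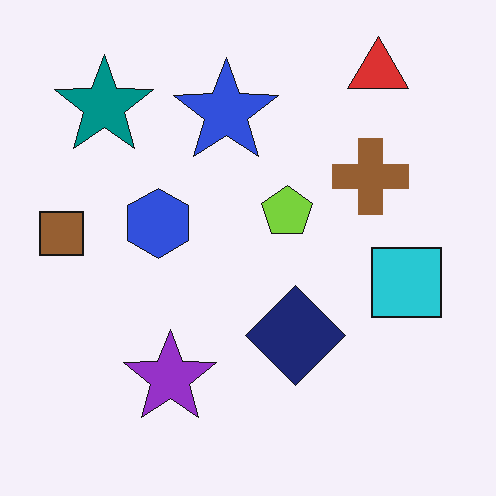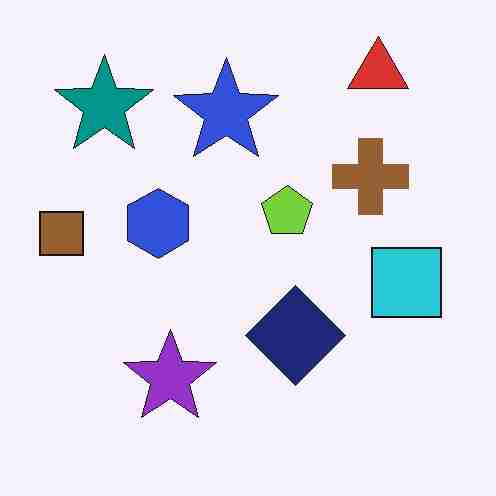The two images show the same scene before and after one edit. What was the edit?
The second image is the first heavily JPEG-compressed with obvious blocking artifacts.

Blocky 8×8 compression artifacts appear around shape edges and the flat background shows ringing — characteristic JPEG degradation.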